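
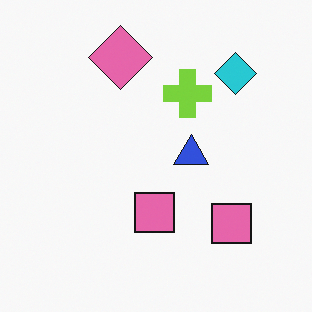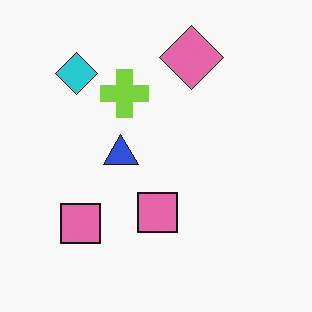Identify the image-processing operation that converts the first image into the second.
It was flipped horizontally (left ↔ right).

The cyan diamond is in the top-right of the first image and the top-left of the second — shapes on opposite sides of the vertical midline have swapped in a mirror flip.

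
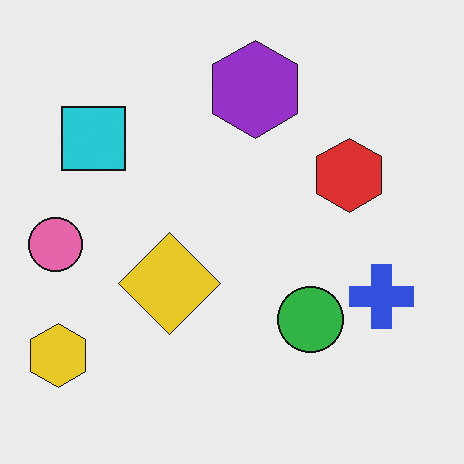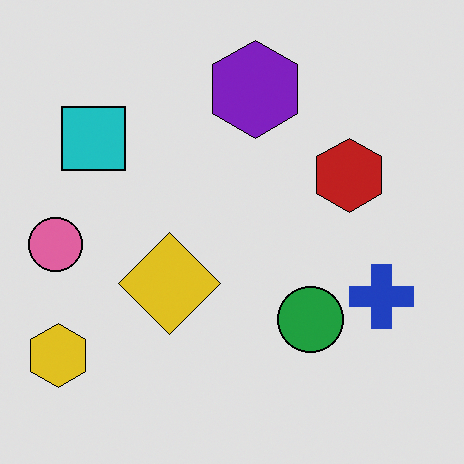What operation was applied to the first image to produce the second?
The transformation is: posterized to a reduced palette.

Each flat color has snapped to a coarser quantized level — most visibly, the near-white background has dropped to a flat grey.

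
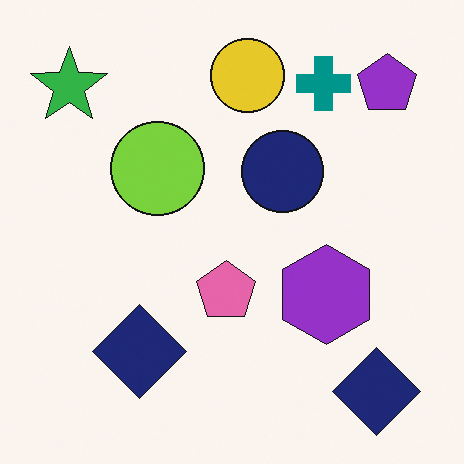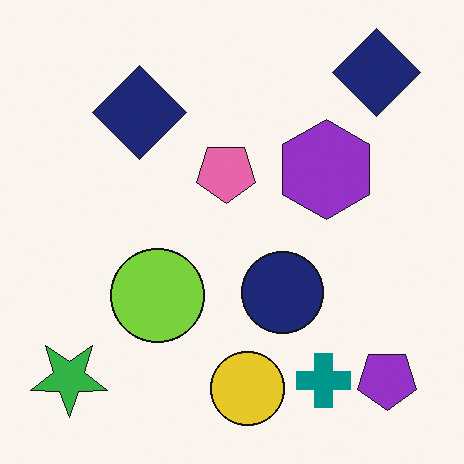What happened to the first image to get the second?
It was flipped vertically (top ↔ bottom).

The yellow circle is in the top of the first image and the bottom of the second — shapes on opposite sides of the horizontal midline have swapped in a mirror flip.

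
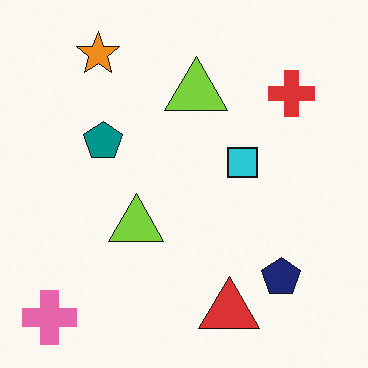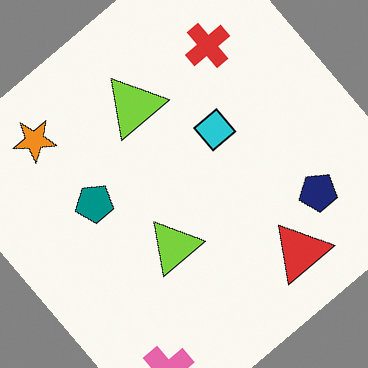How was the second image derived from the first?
The second image is the first rotated counter-clockwise by a large amount — several tens of degrees.

Every shape is tilted by the same angle and the image corners show triangular fill wedges — a whole-image rotation by a non-right angle.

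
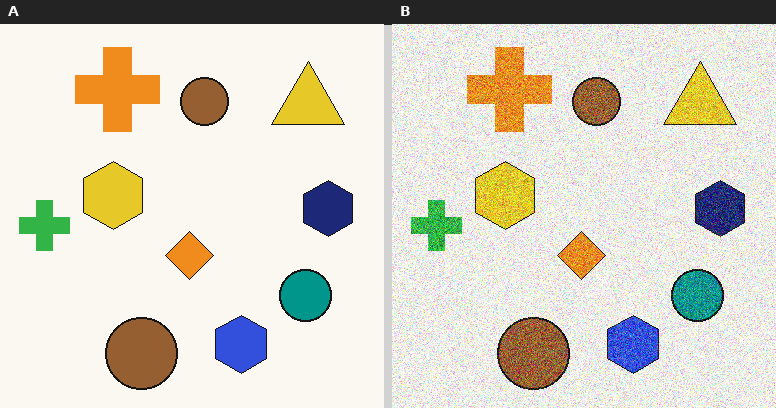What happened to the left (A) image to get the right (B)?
The right (B) image is the left (A) degraded with heavy additive noise.

Random speckle covers the whole image, including the flat background.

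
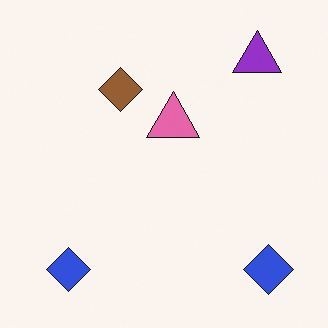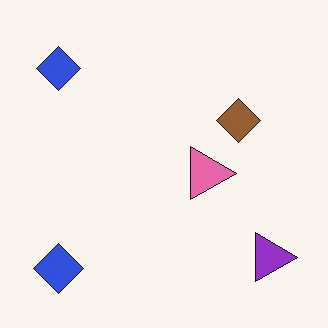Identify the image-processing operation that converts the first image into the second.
The transformation is: rotated 90° clockwise.

The purple triangle sits in the top-right of the first image and the bottom-right of the second — consistent with a whole-image 90° clockwise rotation.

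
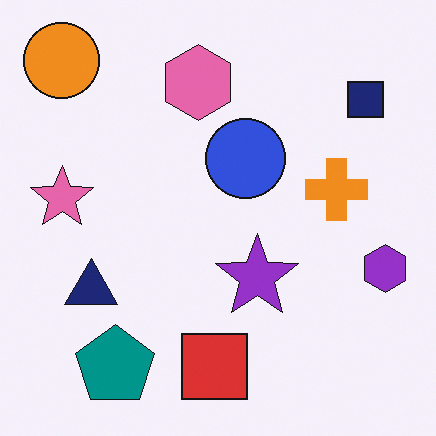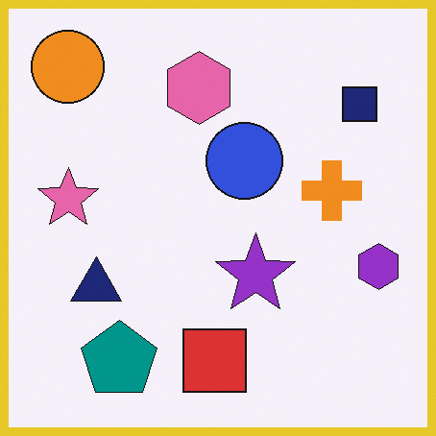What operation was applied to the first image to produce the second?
Framed with a yellow border.

A solid yellow frame runs around the edge of the second image, with the content slightly shrunk inside it.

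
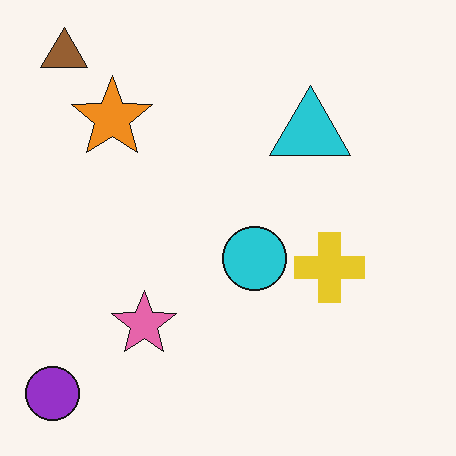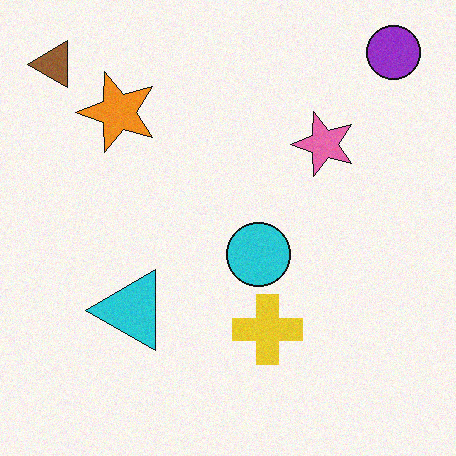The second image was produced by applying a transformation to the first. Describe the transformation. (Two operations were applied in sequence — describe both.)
It was degraded with light additive noise, then transposed (reflected across the top-left ↔ bottom-right diagonal).

Random speckle covers the whole image, including the flat background. Shapes have swapped their row and column positions — what was in the top-right is now in the bottom-left — a diagonal reflection.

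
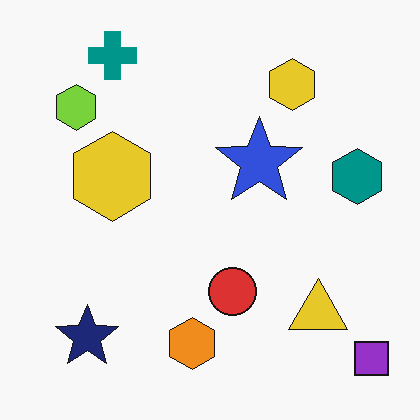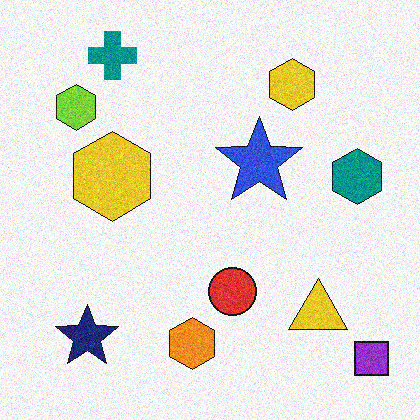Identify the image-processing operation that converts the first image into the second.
The second image is the first degraded with visible gaussian noise.

Random speckle covers the whole image, including the flat background.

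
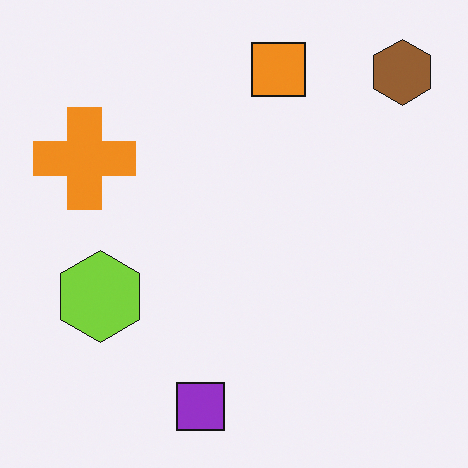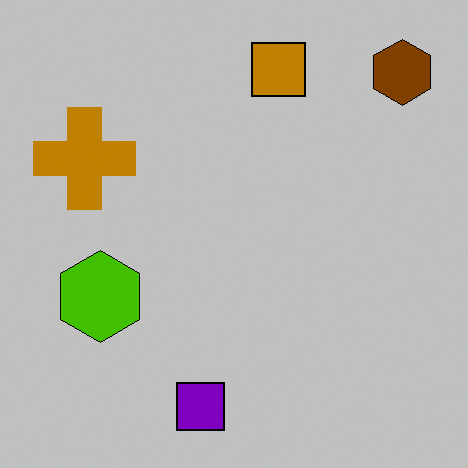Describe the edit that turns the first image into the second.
The image was heavily posterized to just a handful of flat colors.

Each flat color has snapped to a coarser quantized level — most visibly, the near-white background has dropped to a flat grey.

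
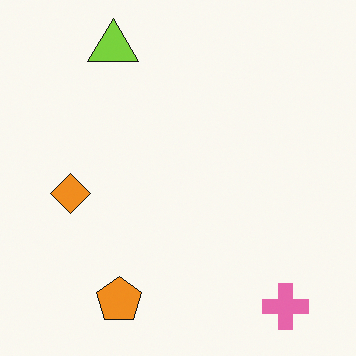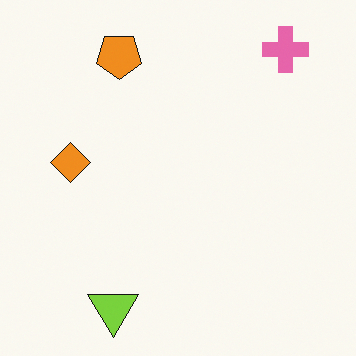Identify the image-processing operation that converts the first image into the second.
It was flipped vertically (top ↔ bottom).

The lime triangle is in the top-left of the first image and the bottom-left of the second — shapes on opposite sides of the horizontal midline have swapped in a mirror flip.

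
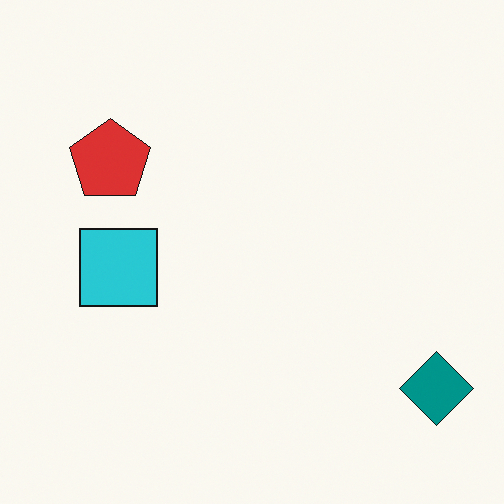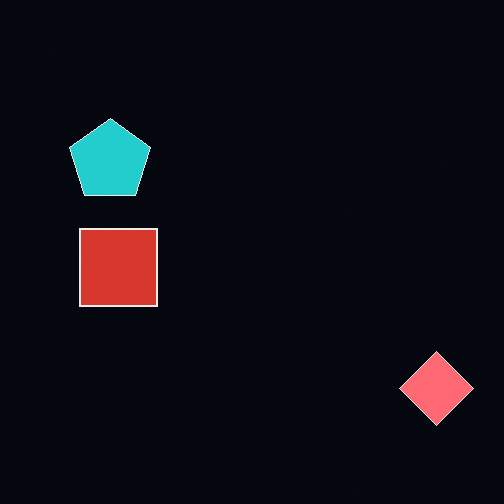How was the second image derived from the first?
The second image is the first color-inverted (negative).

The light background has become dark and every shape's color is its complement — a photographic negative.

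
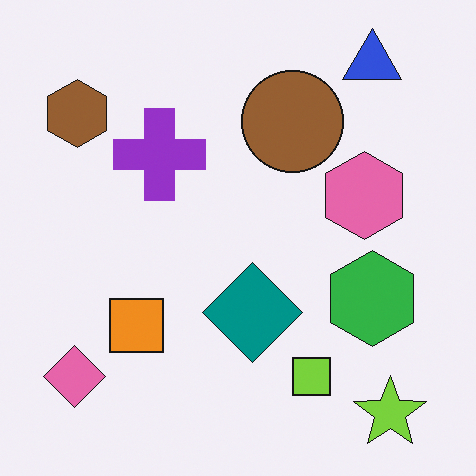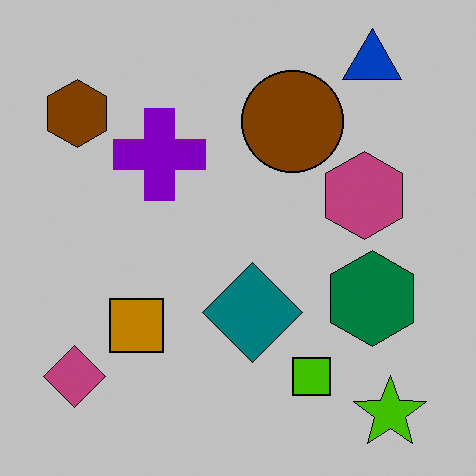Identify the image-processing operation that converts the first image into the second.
The image was aggressively posterized.

Each flat color has snapped to a coarser quantized level — most visibly, the near-white background has dropped to a flat grey.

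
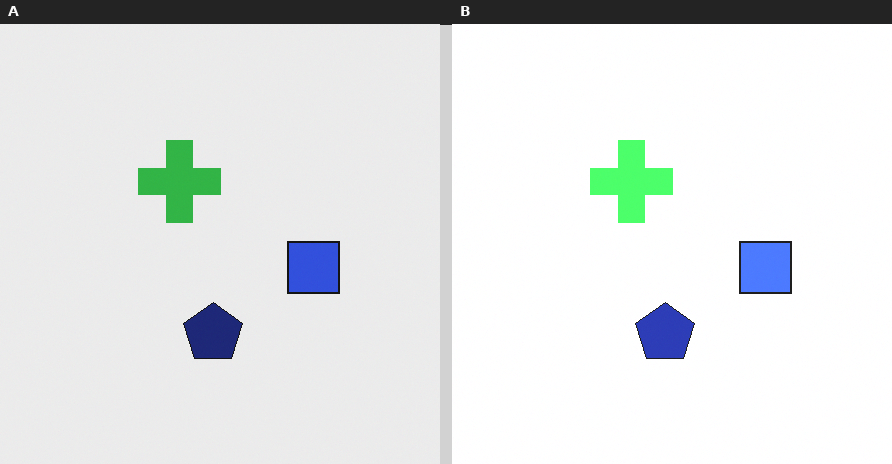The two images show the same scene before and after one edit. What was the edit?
The right (B) image is the left (A) substantially brightened.

Every pixel — background and shapes alike — is uniformly brightened.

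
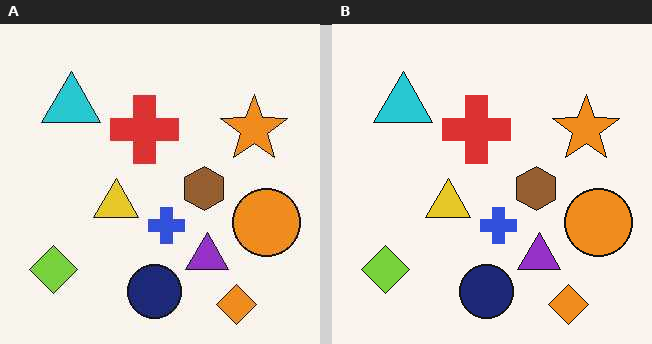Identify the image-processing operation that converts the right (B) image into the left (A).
Given moderate JPEG compression.

Blocky 8×8 compression artifacts appear around shape edges and the flat background shows ringing — characteristic JPEG degradation.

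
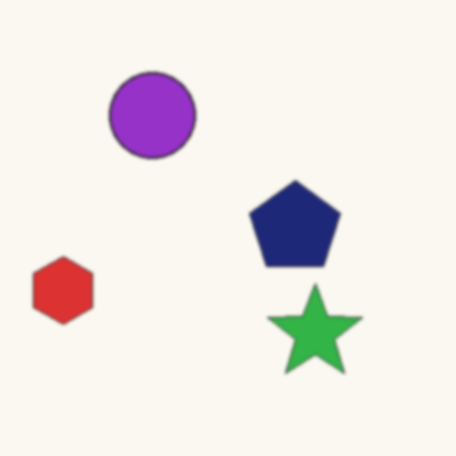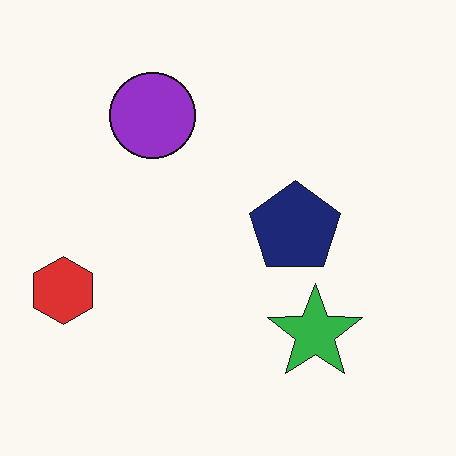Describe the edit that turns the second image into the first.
This is the original image slightly softened.

Shape edges and outlines are uniformly softened across the whole image.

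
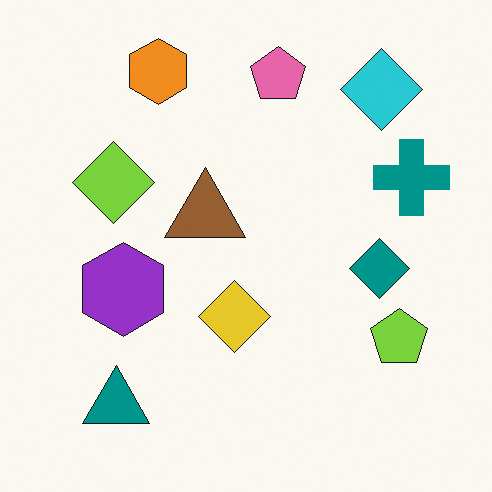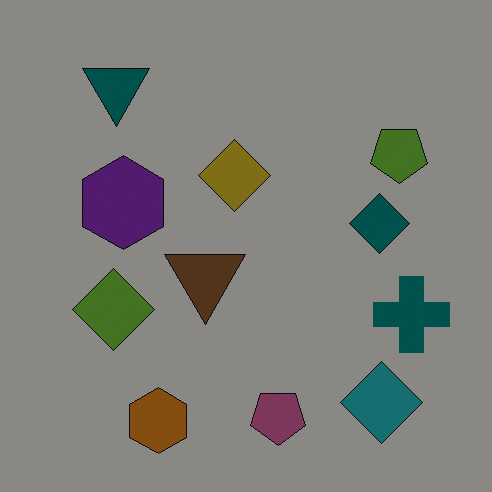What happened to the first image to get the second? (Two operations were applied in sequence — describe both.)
This is the original image substantially darkened, then flipped vertically (top ↔ bottom).

Every pixel — background and shapes alike — is uniformly darkened. The orange hexagon is in the top-left of the first image and the bottom-left of the second — shapes on opposite sides of the horizontal midline have swapped in a mirror flip.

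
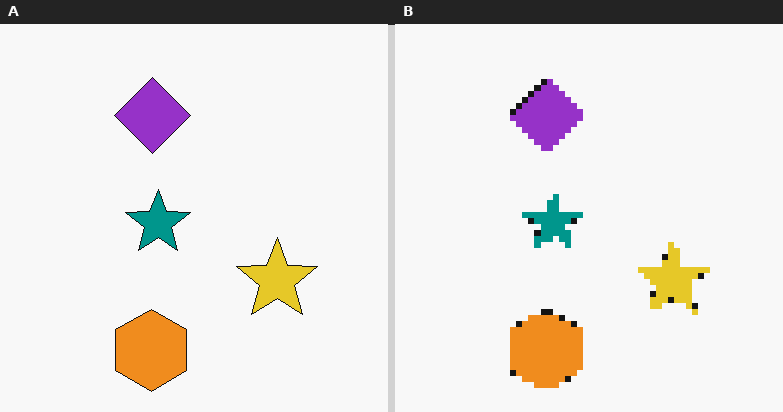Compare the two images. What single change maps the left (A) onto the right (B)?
This is the original image moderately pixelated.

Shapes are reduced to large square blocks; fine edges and outlines are lost — a downscale-then-upscale (mosaic) effect.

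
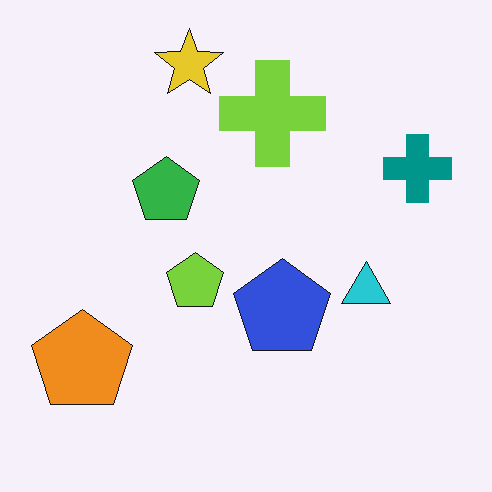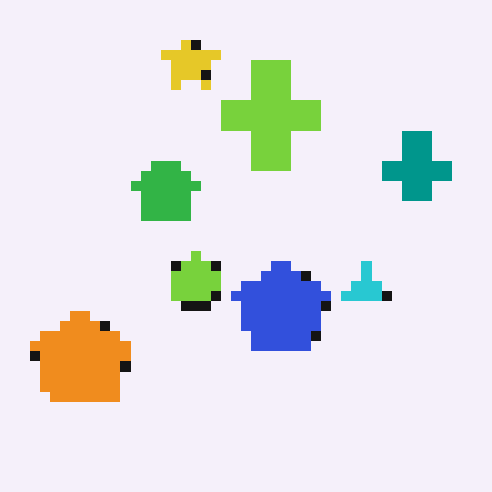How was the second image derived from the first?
The transformation is: heavily pixelated into large blocks.

Shapes are reduced to large square blocks; fine edges and outlines are lost — a downscale-then-upscale (mosaic) effect.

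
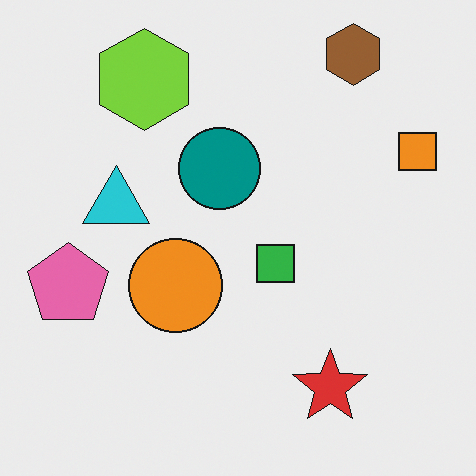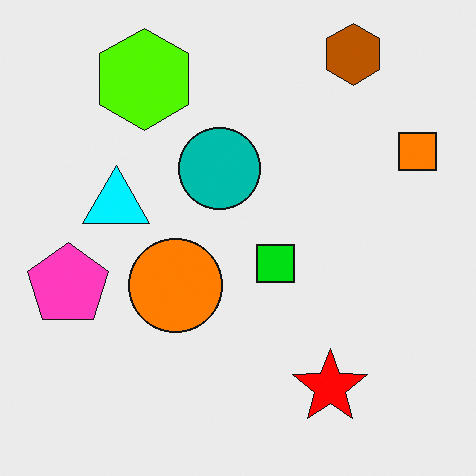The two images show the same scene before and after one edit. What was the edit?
The second image is the first made much more vivid (saturation change).

All colors are more vivid — a global saturation change.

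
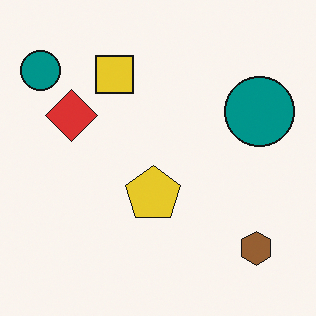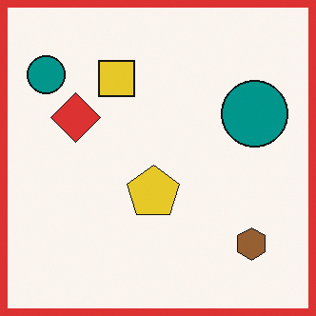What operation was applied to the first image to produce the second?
This is the original image framed with a red border.

A solid red frame runs around the edge of the second image, with the content slightly shrunk inside it.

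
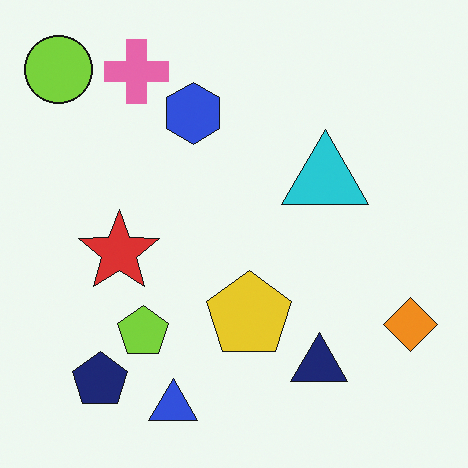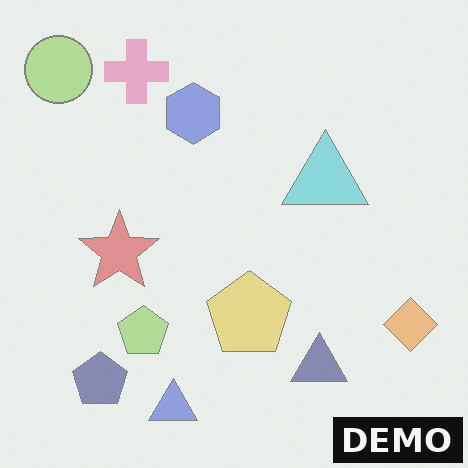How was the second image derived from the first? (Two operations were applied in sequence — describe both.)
Washed out (contrast reduced), then watermarked with the text "DEMO" in the lower-right corner.

Tones are pushed toward mid-grey across the whole image — a global contrast change. A dark label reading "DEMO" appears in the lower-right corner.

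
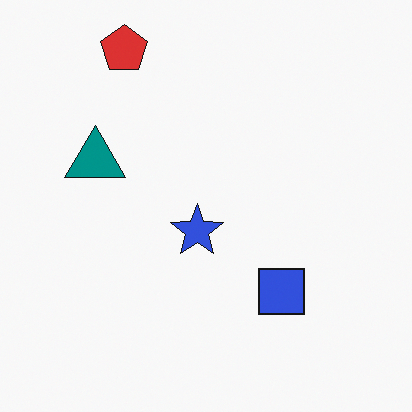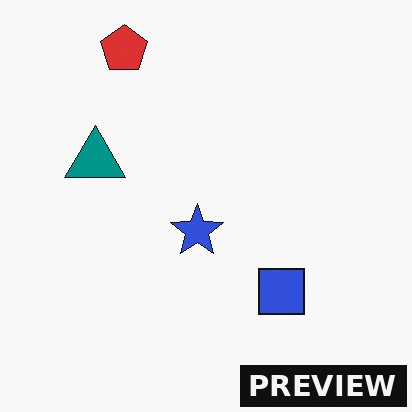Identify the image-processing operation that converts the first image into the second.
Watermarked with the text "PREVIEW" in the lower-right corner.

A dark label reading "PREVIEW" appears in the lower-right corner.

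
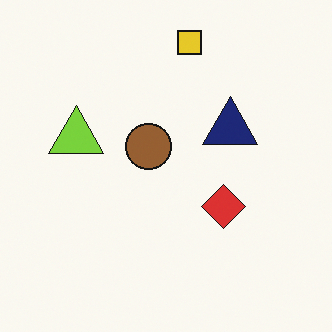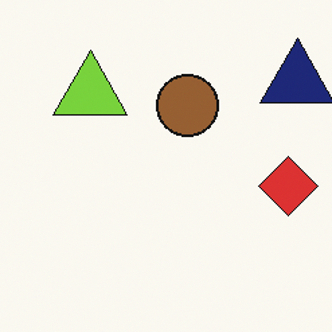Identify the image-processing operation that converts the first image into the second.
This is the original image cropped to a modestly smaller region and rescaled.

The visible shapes are larger and the field of view is narrower; shapes near the original edges may be partly or wholly outside the frame — a crop-and-rescale.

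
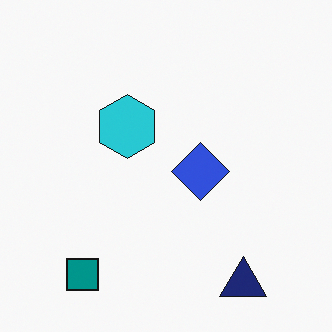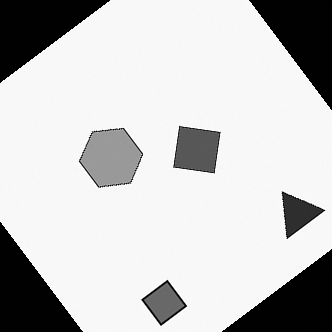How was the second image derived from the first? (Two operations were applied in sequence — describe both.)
It was rotated counter-clockwise by a large amount — several tens of degrees, then converted to grayscale.

Every shape is tilted by the same angle and the image corners show triangular fill wedges — a whole-image rotation by a non-right angle. All color is removed — every shape is now a shade of grey.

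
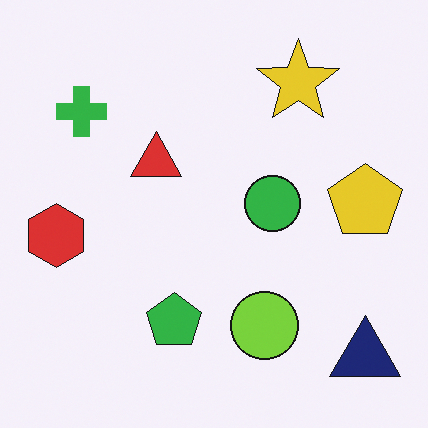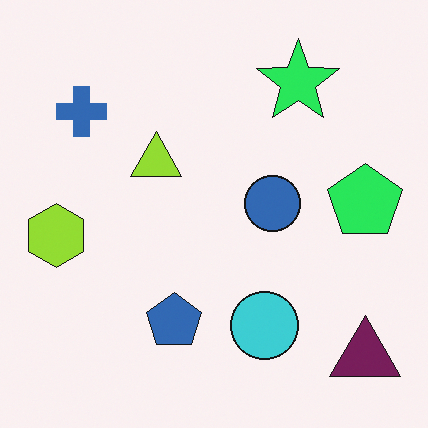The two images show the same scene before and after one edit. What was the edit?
The image was hue-shifted through roughly a third of the color wheel.

Every shape's color has rotated by the same amount around the hue wheel — a uniform hue shift.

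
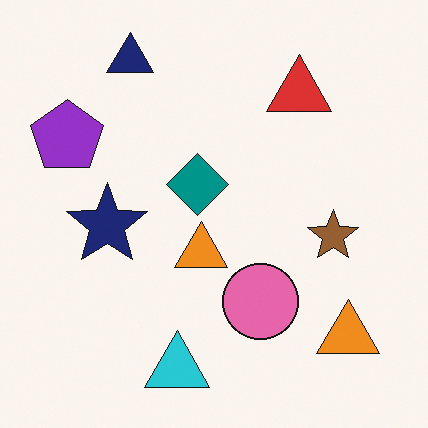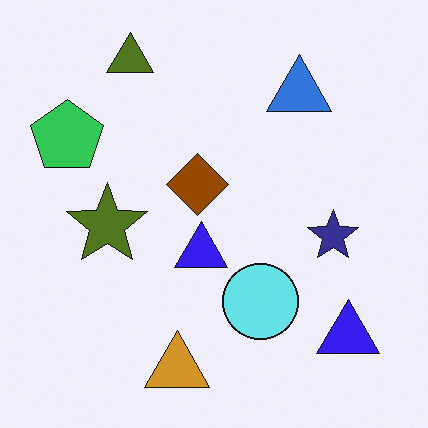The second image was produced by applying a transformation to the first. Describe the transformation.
It was hue-shifted through roughly half the color wheel.

Every shape's color has rotated by the same amount around the hue wheel — a uniform hue shift.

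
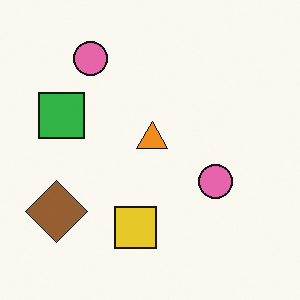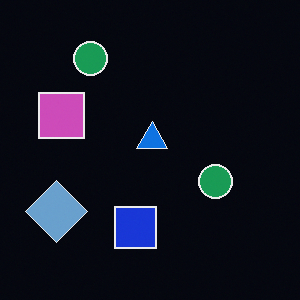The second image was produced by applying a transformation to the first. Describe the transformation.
This is the original image color-inverted (negative).

The light background has become dark and every shape's color is its complement — a photographic negative.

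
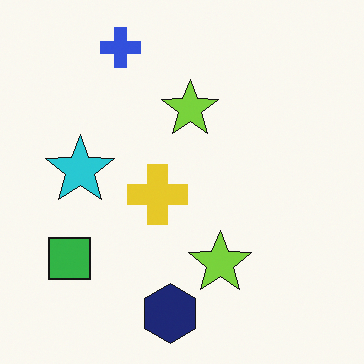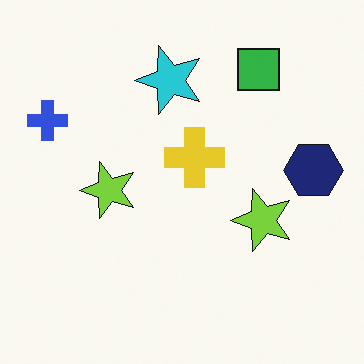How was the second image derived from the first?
The transformation is: transposed (reflected across the top-left ↔ bottom-right diagonal).

Shapes have swapped their row and column positions — what was in the top-right is now in the bottom-left — a diagonal reflection.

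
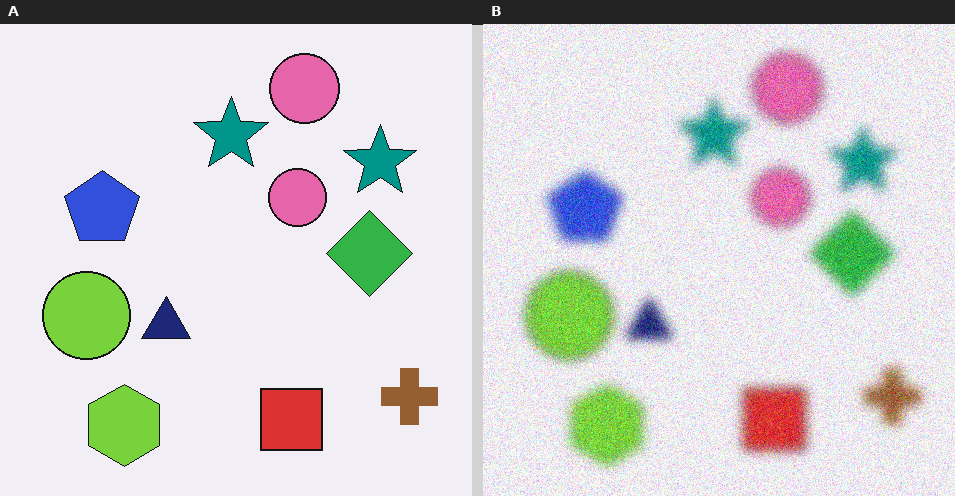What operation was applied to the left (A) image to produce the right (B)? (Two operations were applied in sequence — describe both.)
The transformation is: heavily blurred, then degraded with visible gaussian noise.

Shape edges and outlines are uniformly softened across the whole image. Random speckle covers the whole image, including the flat background.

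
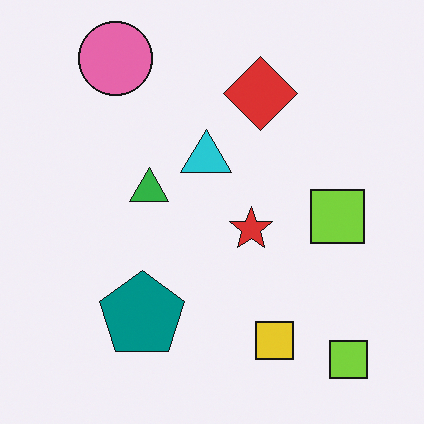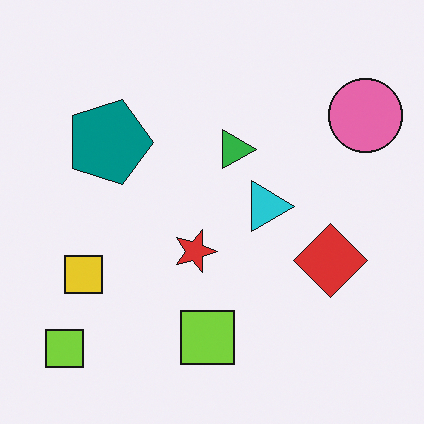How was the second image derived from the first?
Rotated 90° clockwise.

The pink circle sits in the top-left of the first image and the top-right of the second — consistent with a whole-image 90° clockwise rotation.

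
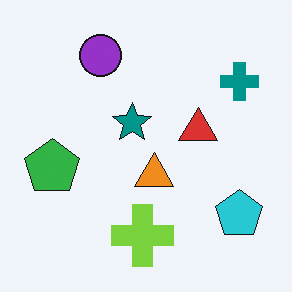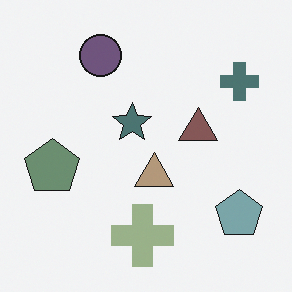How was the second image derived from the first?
The image was heavily desaturated.

All colors are more muted and greyish — a global saturation change.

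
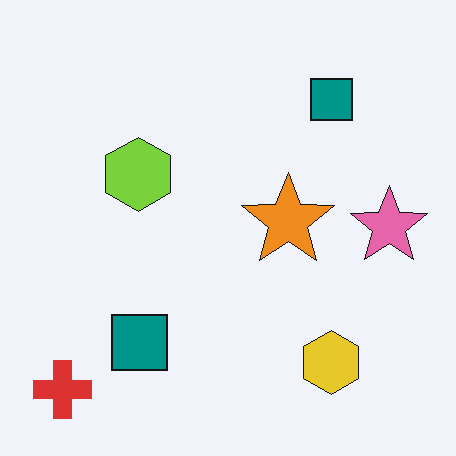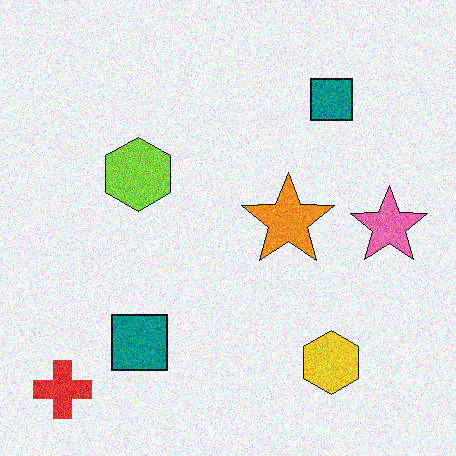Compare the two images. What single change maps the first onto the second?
The image was degraded with visible gaussian noise.

Random speckle covers the whole image, including the flat background.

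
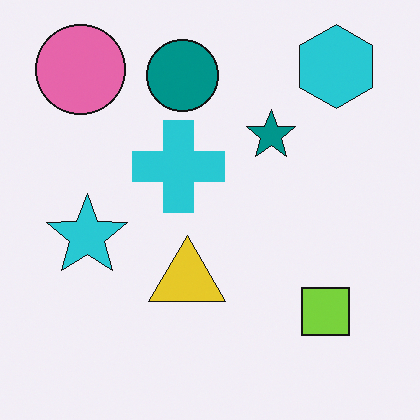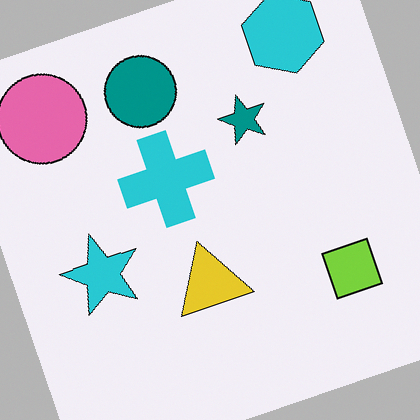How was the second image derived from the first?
This is the original image rotated counter-clockwise by a moderate amount.

Every shape is tilted by the same angle and the image corners show triangular fill wedges — a whole-image rotation by a non-right angle.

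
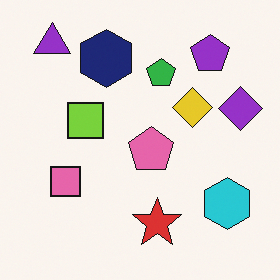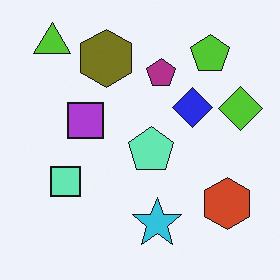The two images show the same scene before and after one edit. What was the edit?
This is the original image hue-shifted through roughly half the color wheel.

Every shape's color has rotated by the same amount around the hue wheel — a uniform hue shift.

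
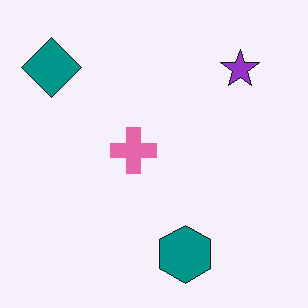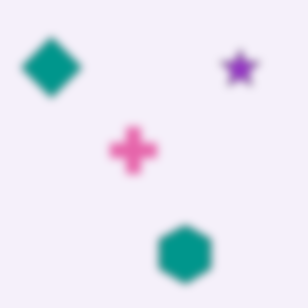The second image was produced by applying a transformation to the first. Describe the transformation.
The transformation is: moderately blurred.

Shape edges and outlines are uniformly softened across the whole image.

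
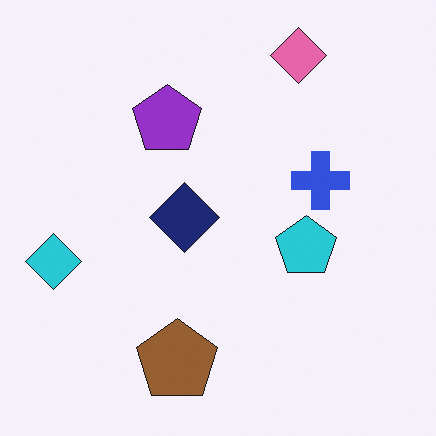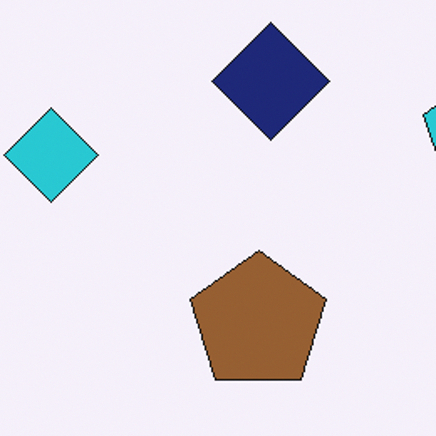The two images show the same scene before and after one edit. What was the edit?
The transformation is: cropped to a noticeably smaller region and rescaled.

The visible shapes are larger and the field of view is narrower; shapes near the original edges may be partly or wholly outside the frame — a crop-and-rescale.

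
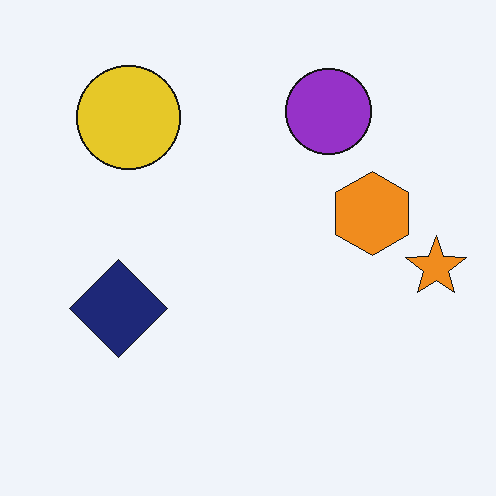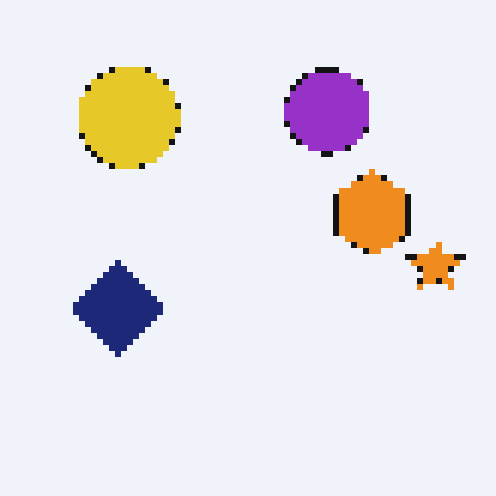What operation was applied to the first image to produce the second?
The transformation is: pixelated into visible square blocks.

Shapes are reduced to large square blocks; fine edges and outlines are lost — a downscale-then-upscale (mosaic) effect.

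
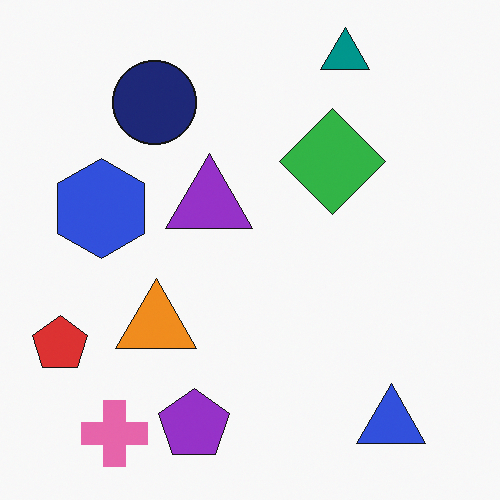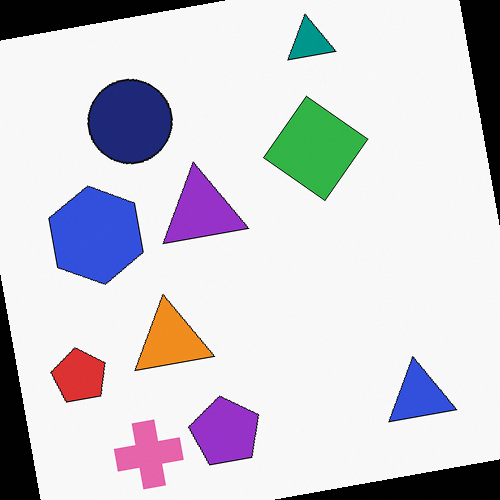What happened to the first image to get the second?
Rotated counter-clockwise by a slight angle.

Every shape is tilted by the same angle and the image corners show triangular fill wedges — a whole-image rotation by a non-right angle.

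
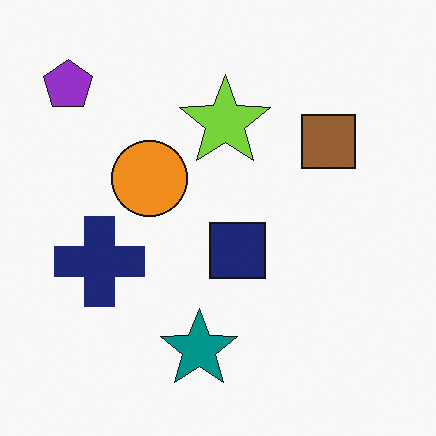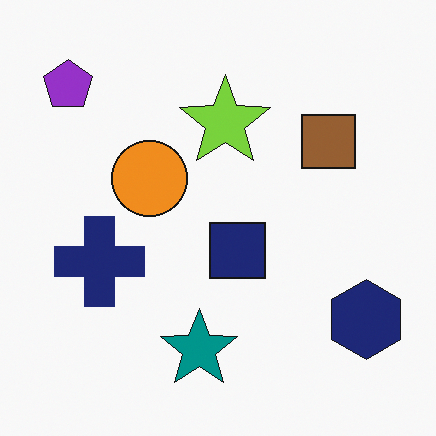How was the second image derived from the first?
It was overlaid with an additional navy hexagon.

A navy hexagon appears in the second image that is absent from the first.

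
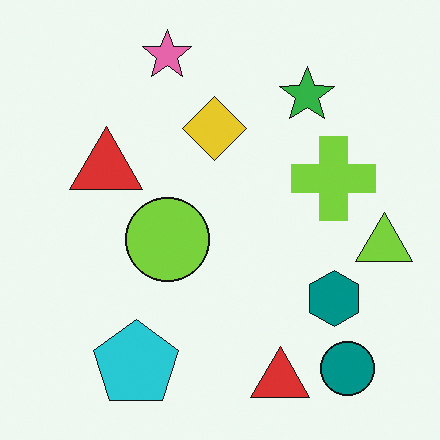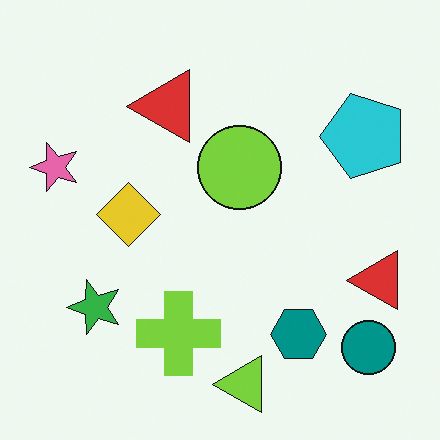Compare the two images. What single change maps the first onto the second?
This is the original image transposed (reflected across the top-left ↔ bottom-right diagonal).

Shapes have swapped their row and column positions — what was in the top-right is now in the bottom-left — a diagonal reflection.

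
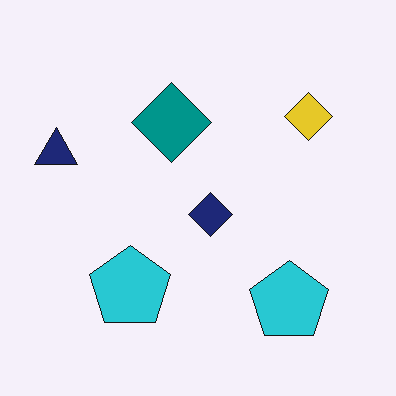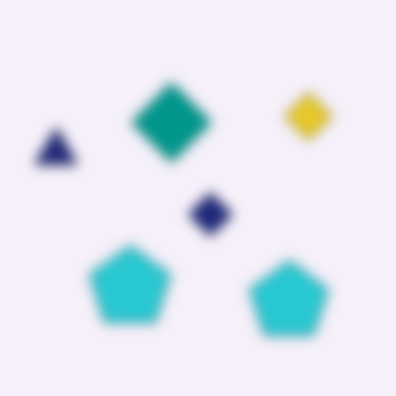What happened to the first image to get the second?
Heavily blurred.

Shape edges and outlines are uniformly softened across the whole image.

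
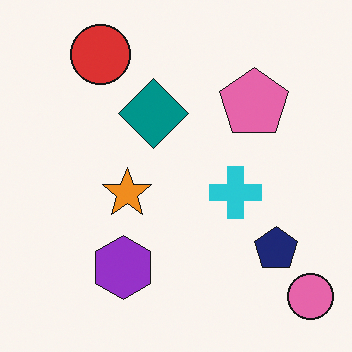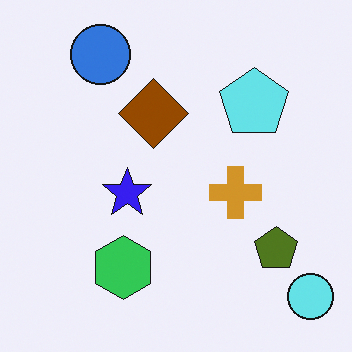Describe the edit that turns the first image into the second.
It was hue-shifted by a large amount.

Every shape's color has rotated by the same amount around the hue wheel — a uniform hue shift.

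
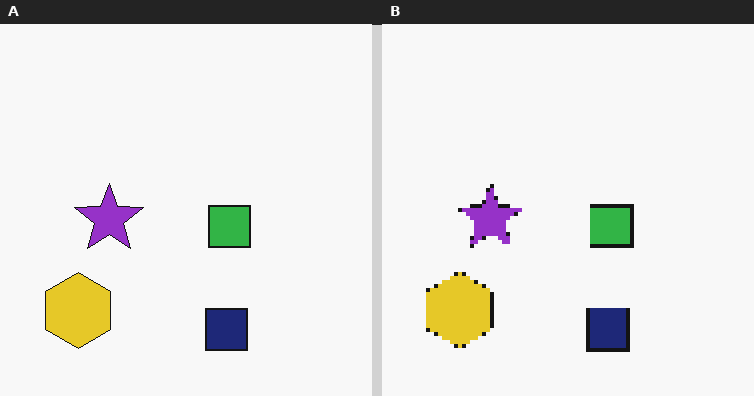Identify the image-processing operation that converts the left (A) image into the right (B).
It was mildly pixelated.

Shapes are reduced to large square blocks; fine edges and outlines are lost — a downscale-then-upscale (mosaic) effect.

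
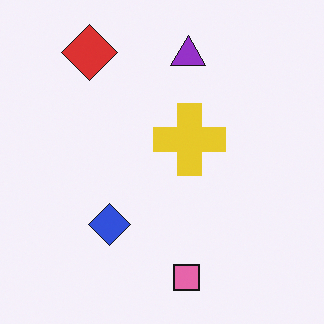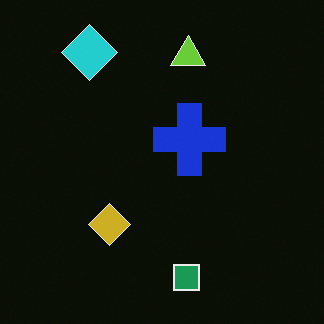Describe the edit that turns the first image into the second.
The image was color-inverted (negative).

The light background has become dark and every shape's color is its complement — a photographic negative.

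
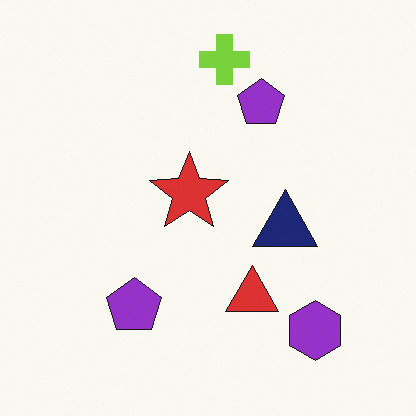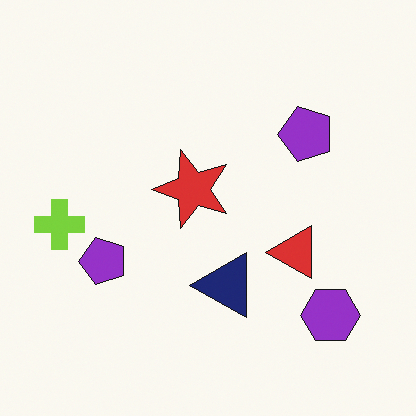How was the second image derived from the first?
It was transposed (reflected across the top-left ↔ bottom-right diagonal).

Shapes have swapped their row and column positions — what was in the top-right is now in the bottom-left — a diagonal reflection.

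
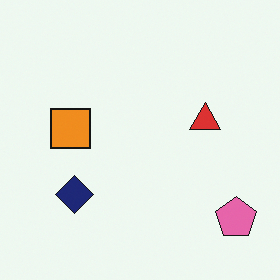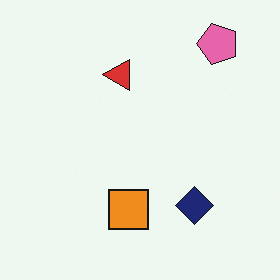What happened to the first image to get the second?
It was rotated 90° counter-clockwise.

The pink pentagon sits in the bottom-right of the first image and the top-right of the second — consistent with a whole-image 90° counter-clockwise rotation.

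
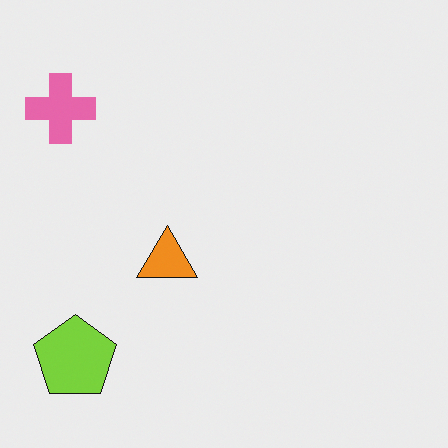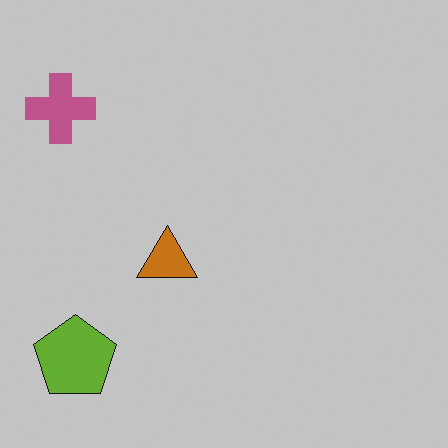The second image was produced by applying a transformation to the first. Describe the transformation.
The transformation is: darkened a little.

Every pixel — background and shapes alike — is uniformly darkened.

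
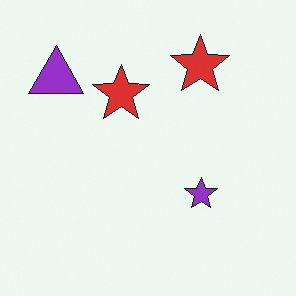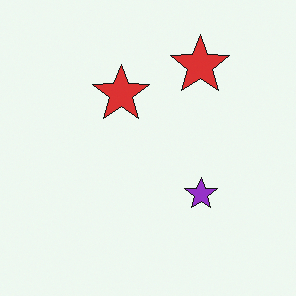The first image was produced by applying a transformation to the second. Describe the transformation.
This is the original image overlaid with an additional purple triangle.

A purple triangle appears in the first image that is absent from the second.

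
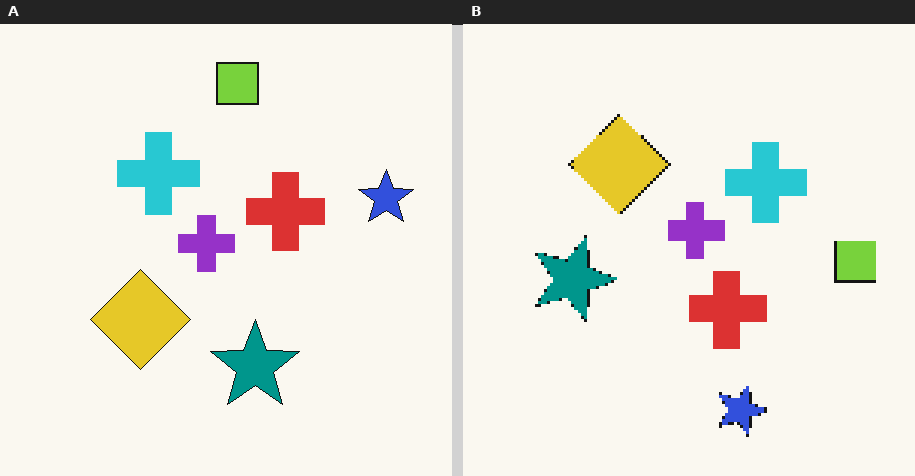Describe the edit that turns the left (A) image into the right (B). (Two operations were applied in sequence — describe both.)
Rotated 90° clockwise, then lightly pixelated (a mild mosaic effect).

The blue star sits in the right of the left (A) image and the bottom of the right (B) — consistent with a whole-image 90° clockwise rotation. Shapes are reduced to large square blocks; fine edges and outlines are lost — a downscale-then-upscale (mosaic) effect.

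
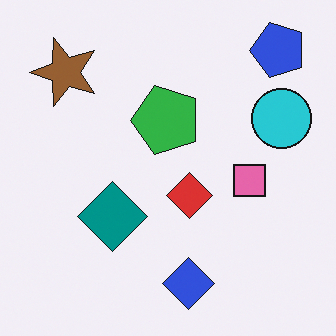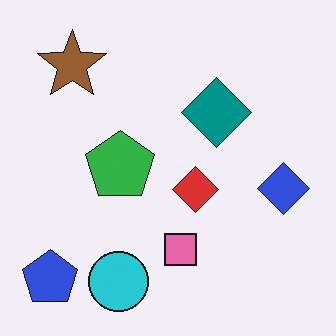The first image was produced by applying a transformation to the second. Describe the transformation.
Transposed (reflected across the top-left ↔ bottom-right diagonal).

Shapes have swapped their row and column positions — what was in the top-right is now in the bottom-left — a diagonal reflection.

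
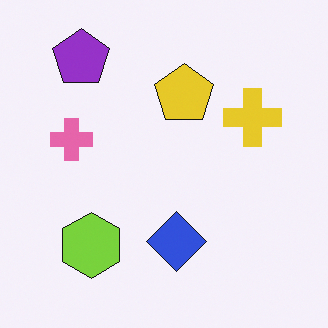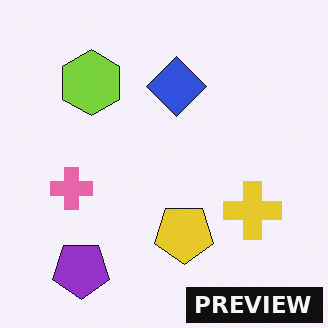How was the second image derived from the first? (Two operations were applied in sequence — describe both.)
This is the original image flipped vertically (top ↔ bottom), then watermarked with the text "PREVIEW" in the lower-right corner.

The purple pentagon is in the top-left of the first image and the bottom-left of the second — shapes on opposite sides of the horizontal midline have swapped in a mirror flip. A dark label reading "PREVIEW" appears in the lower-right corner.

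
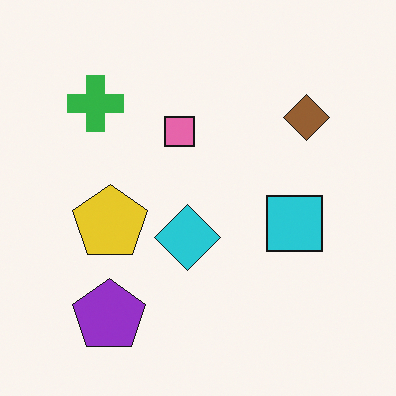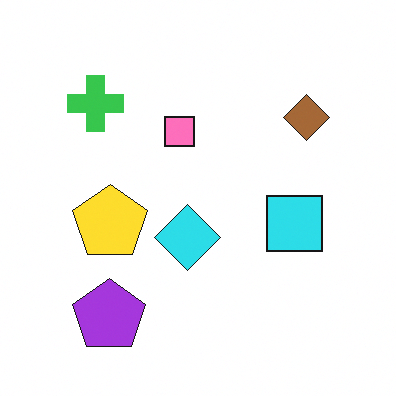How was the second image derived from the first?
The second image is the first slightly brightened.

Every pixel — background and shapes alike — is uniformly brightened.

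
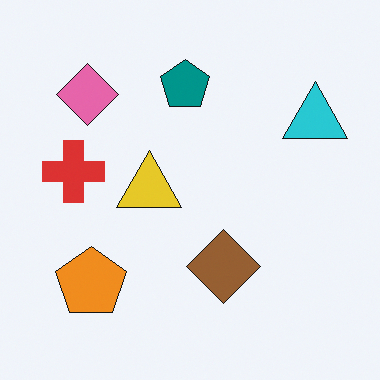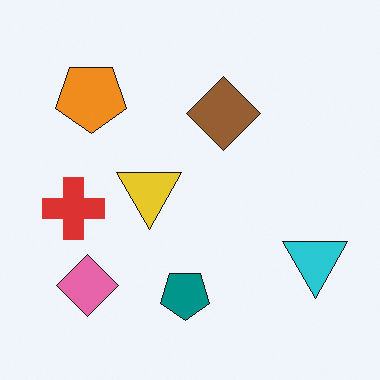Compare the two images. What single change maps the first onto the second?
The image was flipped vertically (top ↔ bottom).

The teal pentagon is in the top of the first image and the bottom of the second — shapes on opposite sides of the horizontal midline have swapped in a mirror flip.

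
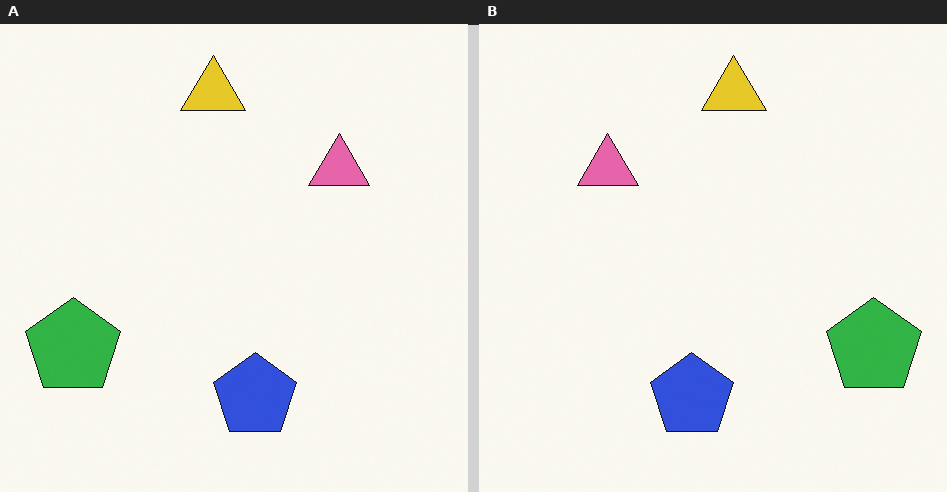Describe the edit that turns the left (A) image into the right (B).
The right (B) image is the left (A) flipped horizontally (left ↔ right).

The green pentagon is in the bottom-left of the left (A) image and the bottom-right of the right (B) — shapes on opposite sides of the vertical midline have swapped in a mirror flip.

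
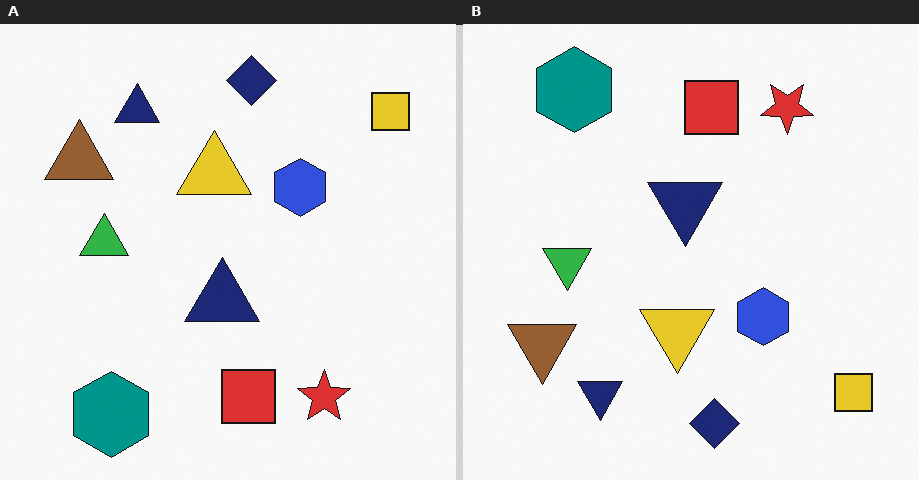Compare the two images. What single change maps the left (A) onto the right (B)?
The right (B) image is the left (A) flipped vertically (top ↔ bottom).

The navy diamond is in the top of the left (A) image and the bottom of the right (B) — shapes on opposite sides of the horizontal midline have swapped in a mirror flip.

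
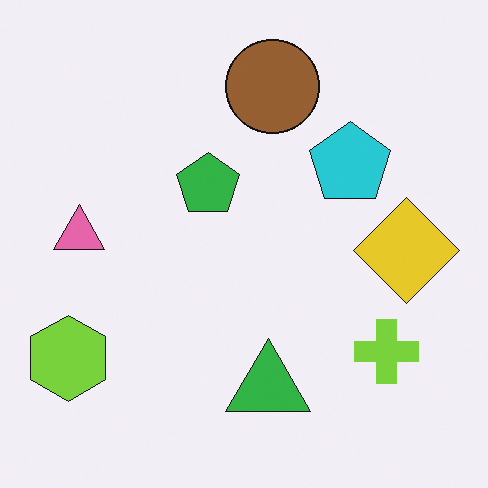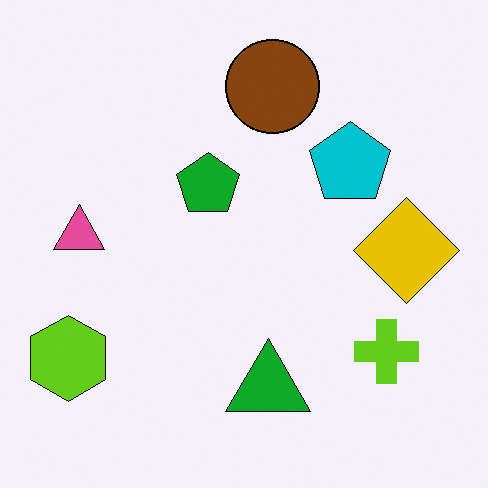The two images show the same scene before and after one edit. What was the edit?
Given slightly increased contrast.

Tones are pushed away from mid-grey across the whole image — a global contrast change.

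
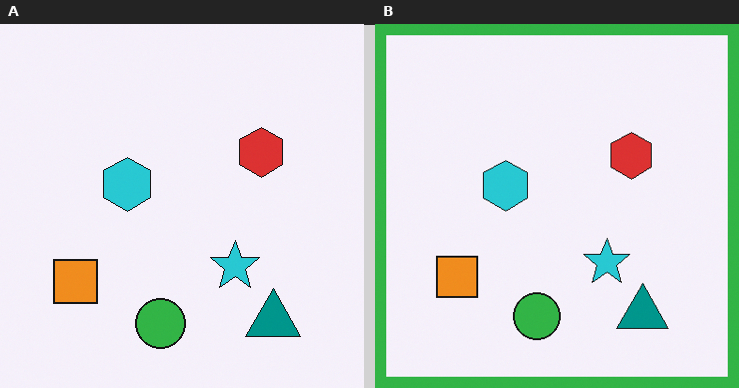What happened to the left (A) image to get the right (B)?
This is the original image framed with a green border.

A solid green frame runs around the edge of the right (B) image, with the content slightly shrunk inside it.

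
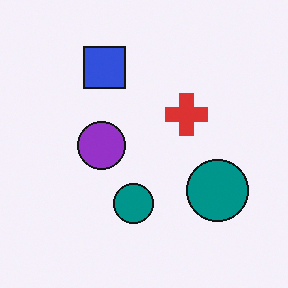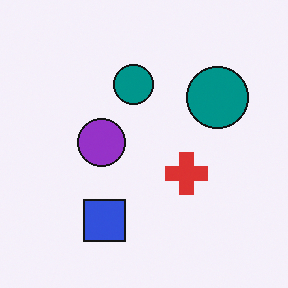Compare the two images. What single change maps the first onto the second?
It was flipped vertically (top ↔ bottom).

The blue square is in the top of the first image and the bottom of the second — shapes on opposite sides of the horizontal midline have swapped in a mirror flip.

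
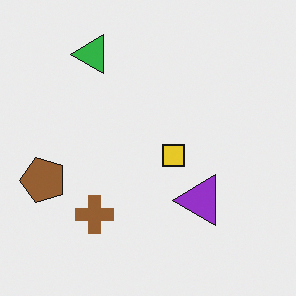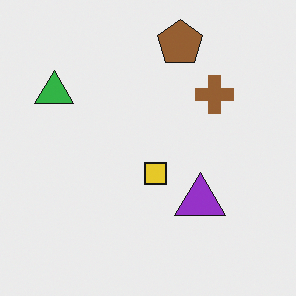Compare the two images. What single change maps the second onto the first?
It was transposed (reflected across the top-left ↔ bottom-right diagonal).

Shapes have swapped their row and column positions — what was in the top-right is now in the bottom-left — a diagonal reflection.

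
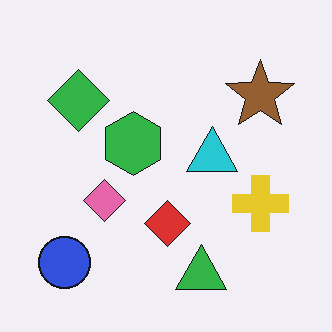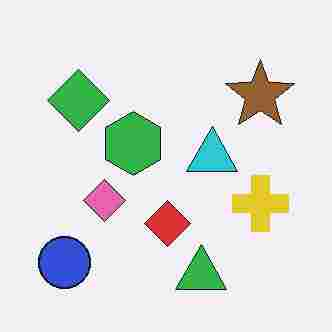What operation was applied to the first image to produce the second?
This is the original image heavily JPEG-compressed with obvious blocking artifacts.

Blocky 8×8 compression artifacts appear around shape edges and the flat background shows ringing — characteristic JPEG degradation.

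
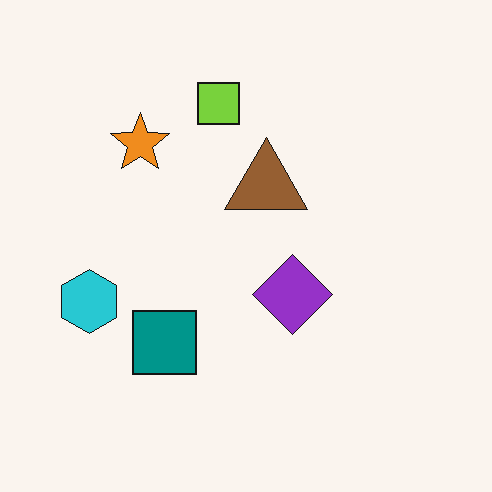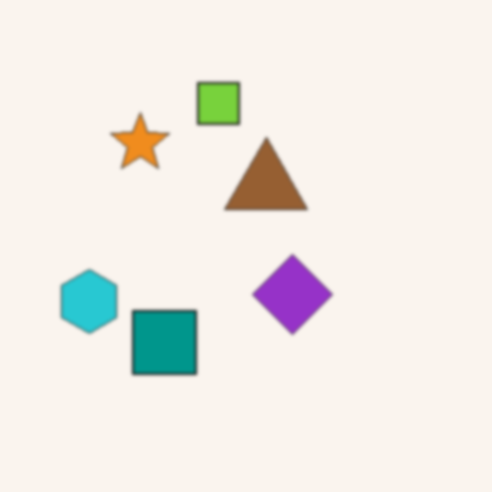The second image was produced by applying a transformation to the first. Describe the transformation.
It was slightly softened.

Shape edges and outlines are uniformly softened across the whole image.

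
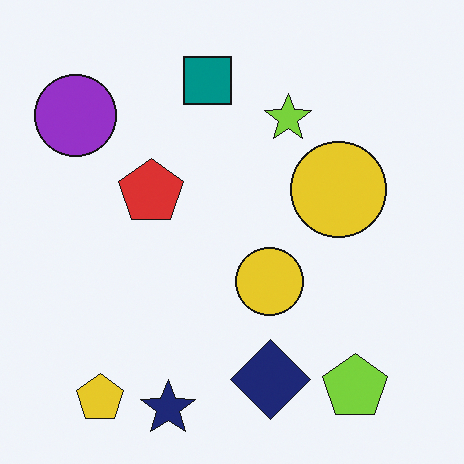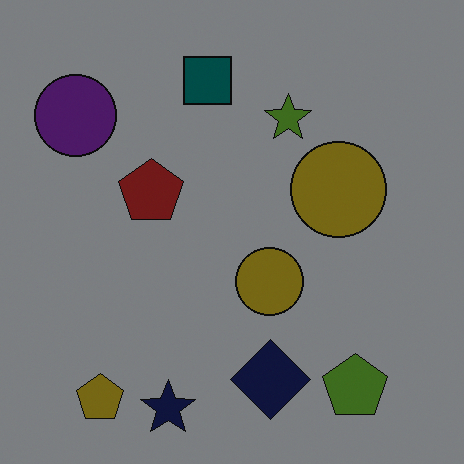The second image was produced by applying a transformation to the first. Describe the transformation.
This is the original image noticeably darkened.

Every pixel — background and shapes alike — is uniformly darkened.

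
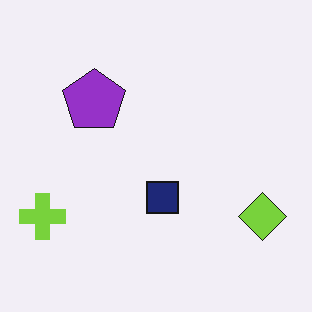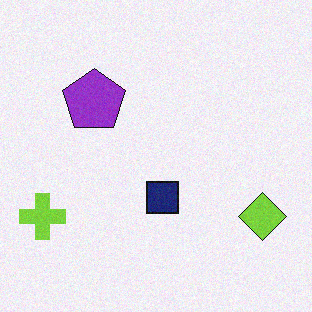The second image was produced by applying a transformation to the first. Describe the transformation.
The image was degraded with a light layer of grain.

Random speckle covers the whole image, including the flat background.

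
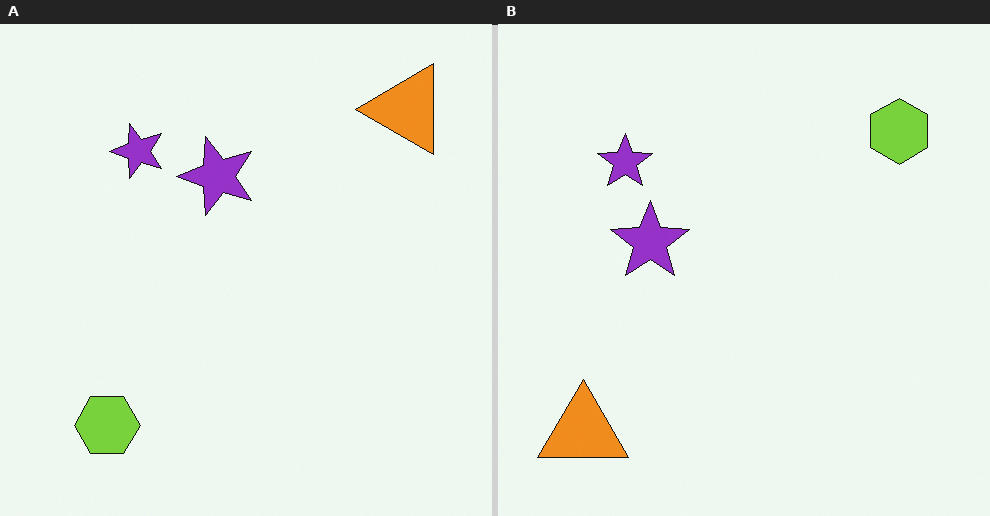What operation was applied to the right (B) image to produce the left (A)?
The left (A) image is the right (B) transposed (reflected across the top-left ↔ bottom-right diagonal).

Shapes have swapped their row and column positions — what was in the top-right is now in the bottom-left — a diagonal reflection.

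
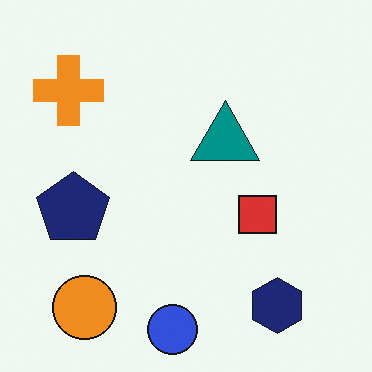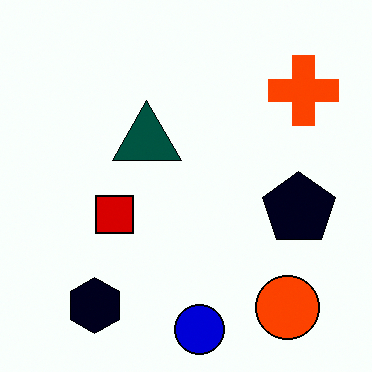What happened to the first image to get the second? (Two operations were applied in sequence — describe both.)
This is the original image boosted in contrast, then flipped horizontally (left ↔ right).

Tones are pushed away from mid-grey across the whole image — a global contrast change. The orange cross is in the top-left of the first image and the top-right of the second — shapes on opposite sides of the vertical midline have swapped in a mirror flip.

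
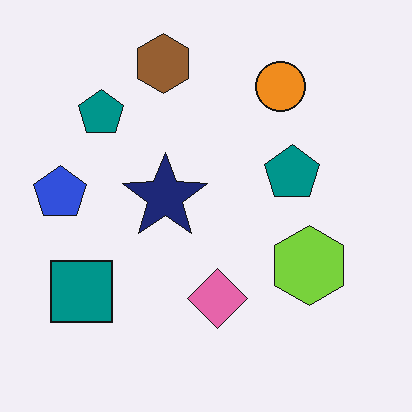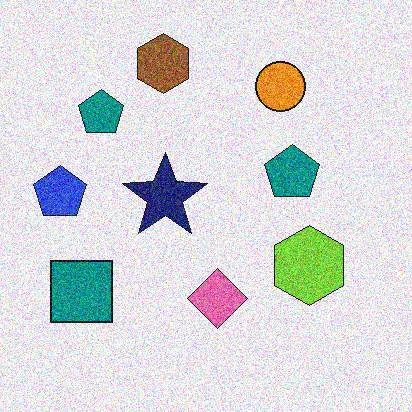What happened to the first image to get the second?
This is the original image degraded with a thick layer of grain.

Random speckle covers the whole image, including the flat background.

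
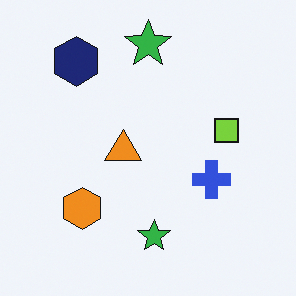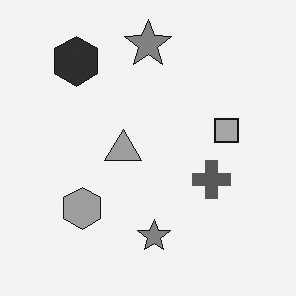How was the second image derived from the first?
The image was converted to grayscale.

All color is removed — every shape is now a shade of grey.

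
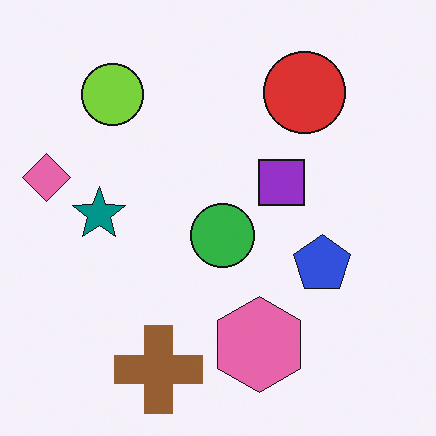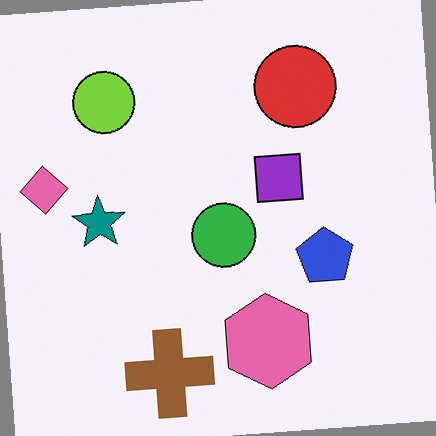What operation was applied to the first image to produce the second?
The transformation is: rotated counter-clockwise by a slight angle.

Every shape is tilted by the same angle and the image corners show triangular fill wedges — a whole-image rotation by a non-right angle.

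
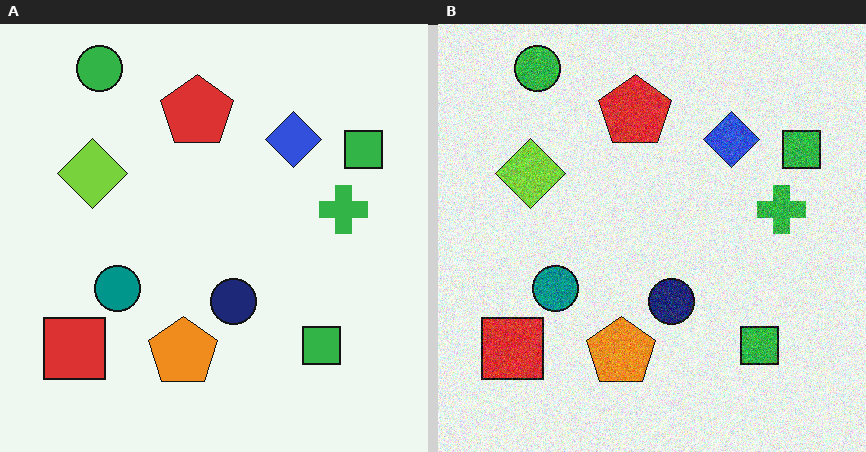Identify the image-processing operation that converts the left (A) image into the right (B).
The transformation is: degraded with moderate additive noise.

Random speckle covers the whole image, including the flat background.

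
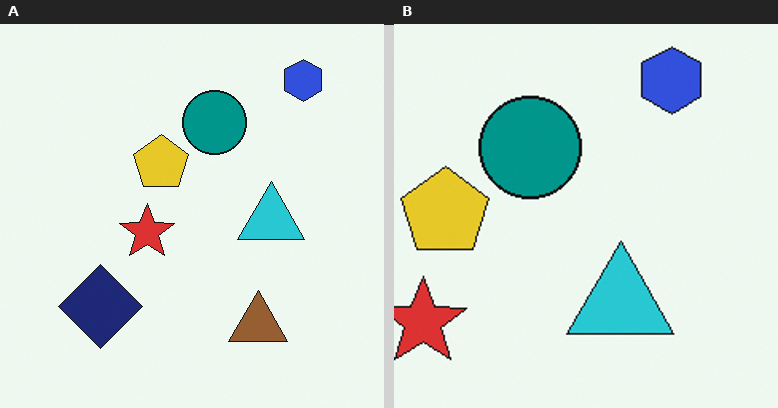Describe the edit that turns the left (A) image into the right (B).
This is the original image cropped slightly and scaled back up.

The visible shapes are larger and the field of view is narrower; shapes near the original edges may be partly or wholly outside the frame — a crop-and-rescale.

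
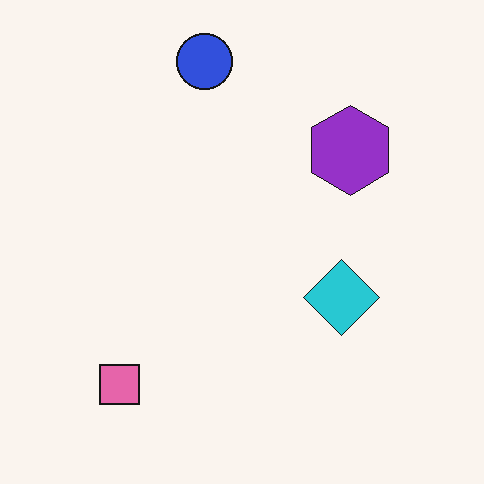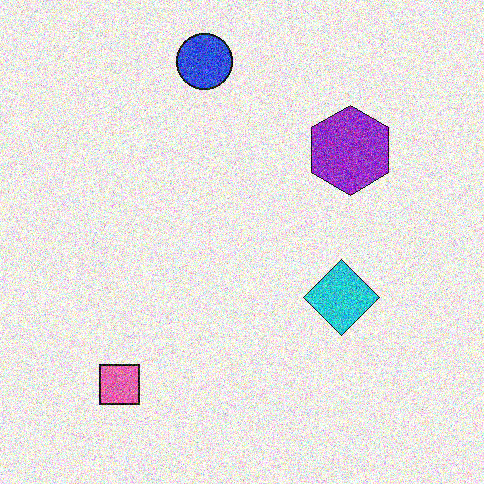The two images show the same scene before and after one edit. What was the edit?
Degraded with strong gaussian noise.

Random speckle covers the whole image, including the flat background.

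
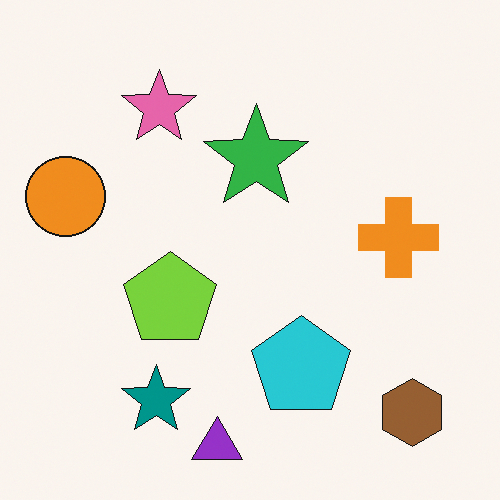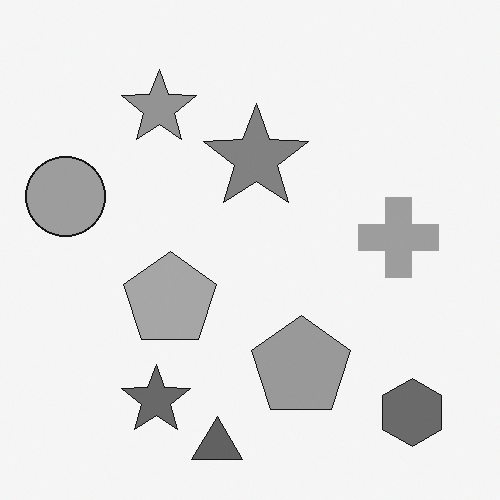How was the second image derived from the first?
It was converted to grayscale.

All color is removed — every shape is now a shade of grey.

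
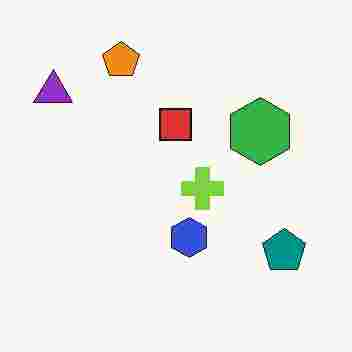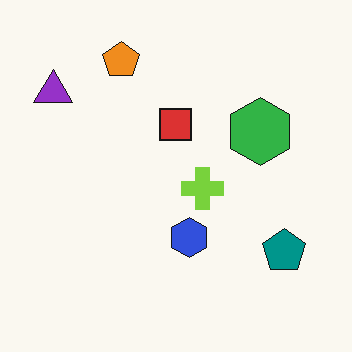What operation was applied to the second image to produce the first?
It was degraded with heavy JPEG compression.

Blocky 8×8 compression artifacts appear around shape edges and the flat background shows ringing — characteristic JPEG degradation.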